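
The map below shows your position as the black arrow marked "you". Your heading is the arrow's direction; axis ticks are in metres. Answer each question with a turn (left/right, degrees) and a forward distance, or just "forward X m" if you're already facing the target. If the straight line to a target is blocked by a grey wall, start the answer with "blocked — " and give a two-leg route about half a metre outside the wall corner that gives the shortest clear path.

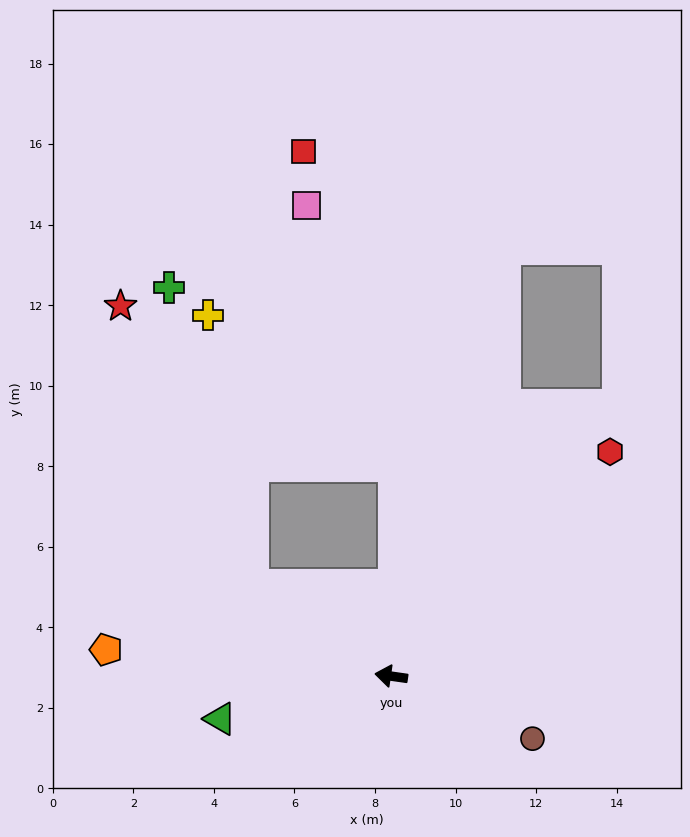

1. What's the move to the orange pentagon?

turn left 3°, forward 7.1 m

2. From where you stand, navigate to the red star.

blocked — turn right 25°, forward 4.1 m, then turn right 32°, forward 7.7 m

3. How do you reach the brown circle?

turn left 164°, forward 3.8 m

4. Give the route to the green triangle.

turn left 22°, forward 4.4 m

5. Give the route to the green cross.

blocked — turn right 25°, forward 4.1 m, then turn right 41°, forward 7.7 m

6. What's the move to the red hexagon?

turn right 126°, forward 7.8 m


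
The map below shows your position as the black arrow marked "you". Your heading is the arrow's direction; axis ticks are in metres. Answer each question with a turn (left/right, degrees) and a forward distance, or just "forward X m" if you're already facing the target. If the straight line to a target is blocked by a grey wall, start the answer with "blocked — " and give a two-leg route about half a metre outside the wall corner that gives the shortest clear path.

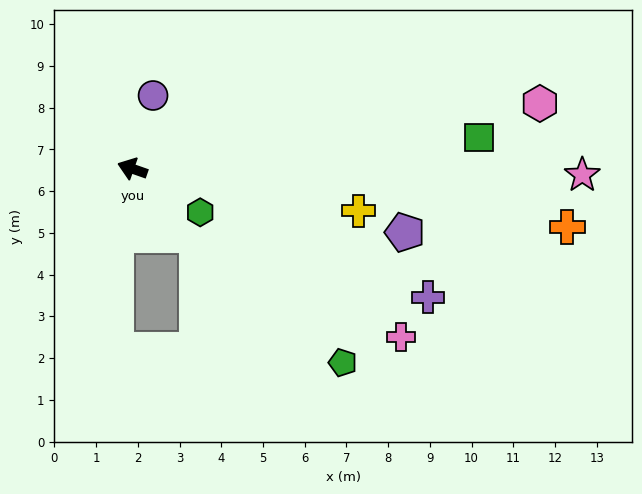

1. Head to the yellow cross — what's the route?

turn right 171°, forward 5.5 m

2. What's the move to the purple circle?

turn right 86°, forward 1.8 m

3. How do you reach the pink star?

turn right 161°, forward 10.8 m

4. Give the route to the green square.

turn right 156°, forward 8.3 m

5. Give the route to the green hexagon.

turn left 167°, forward 1.9 m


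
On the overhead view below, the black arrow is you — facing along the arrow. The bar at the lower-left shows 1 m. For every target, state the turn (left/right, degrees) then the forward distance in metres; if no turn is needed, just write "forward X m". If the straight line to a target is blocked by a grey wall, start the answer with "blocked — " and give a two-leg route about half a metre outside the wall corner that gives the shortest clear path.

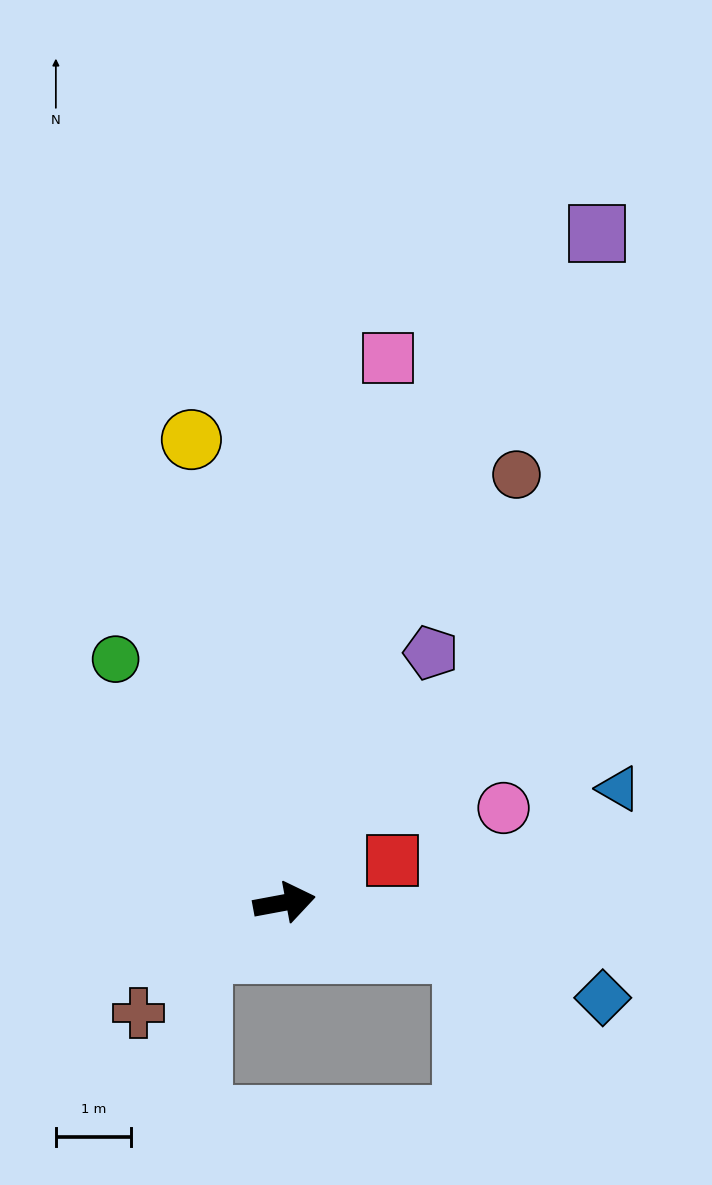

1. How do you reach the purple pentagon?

turn left 49°, forward 3.8 m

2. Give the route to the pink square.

turn left 69°, forward 7.3 m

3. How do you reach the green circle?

turn left 114°, forward 3.9 m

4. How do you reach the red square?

turn left 11°, forward 1.5 m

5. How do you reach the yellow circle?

turn left 91°, forward 6.2 m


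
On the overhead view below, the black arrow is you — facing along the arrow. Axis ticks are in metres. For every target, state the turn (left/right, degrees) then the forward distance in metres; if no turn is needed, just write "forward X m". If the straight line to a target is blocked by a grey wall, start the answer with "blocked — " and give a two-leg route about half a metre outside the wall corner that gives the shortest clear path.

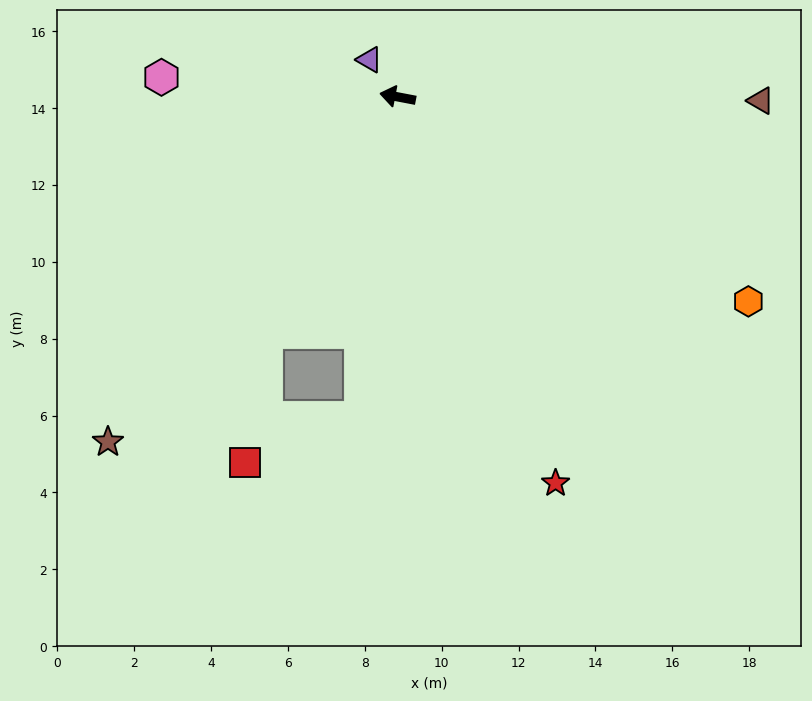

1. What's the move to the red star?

turn left 123°, forward 10.9 m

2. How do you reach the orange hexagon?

turn left 161°, forward 10.6 m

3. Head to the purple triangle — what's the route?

turn right 42°, forward 1.2 m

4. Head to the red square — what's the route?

blocked — turn left 72°, forward 7.0 m, then turn left 20°, forward 3.4 m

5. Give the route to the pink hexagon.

turn left 6°, forward 6.2 m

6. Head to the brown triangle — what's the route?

turn right 170°, forward 9.4 m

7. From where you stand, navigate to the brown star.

turn left 61°, forward 11.7 m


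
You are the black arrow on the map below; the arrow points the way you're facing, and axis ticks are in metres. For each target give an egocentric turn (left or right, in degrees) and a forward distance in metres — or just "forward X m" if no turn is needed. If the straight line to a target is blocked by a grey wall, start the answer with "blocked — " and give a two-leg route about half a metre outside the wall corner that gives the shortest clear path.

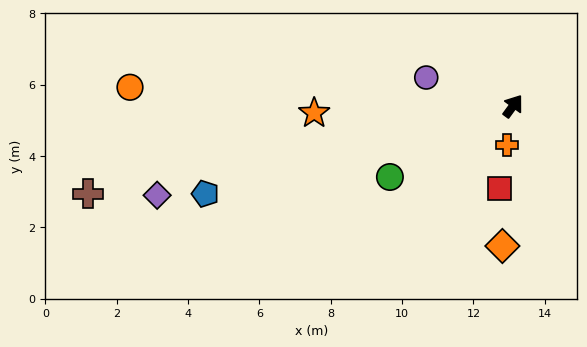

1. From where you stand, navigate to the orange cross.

turn right 153°, forward 1.1 m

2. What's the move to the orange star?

turn left 128°, forward 5.6 m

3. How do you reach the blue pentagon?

turn left 142°, forward 9.0 m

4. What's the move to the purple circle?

turn left 108°, forward 2.6 m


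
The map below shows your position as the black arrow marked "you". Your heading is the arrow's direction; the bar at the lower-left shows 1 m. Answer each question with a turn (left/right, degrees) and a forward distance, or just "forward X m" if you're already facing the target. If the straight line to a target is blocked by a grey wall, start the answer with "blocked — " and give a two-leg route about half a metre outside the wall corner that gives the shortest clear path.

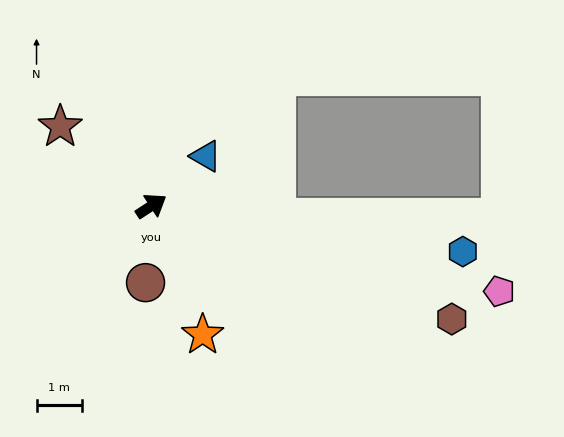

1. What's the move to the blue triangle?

turn left 9°, forward 1.6 m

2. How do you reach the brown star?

turn left 106°, forward 2.6 m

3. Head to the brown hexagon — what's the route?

turn right 54°, forward 7.0 m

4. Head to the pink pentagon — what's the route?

turn right 47°, forward 7.8 m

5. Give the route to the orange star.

turn right 101°, forward 3.0 m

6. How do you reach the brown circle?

turn right 127°, forward 1.7 m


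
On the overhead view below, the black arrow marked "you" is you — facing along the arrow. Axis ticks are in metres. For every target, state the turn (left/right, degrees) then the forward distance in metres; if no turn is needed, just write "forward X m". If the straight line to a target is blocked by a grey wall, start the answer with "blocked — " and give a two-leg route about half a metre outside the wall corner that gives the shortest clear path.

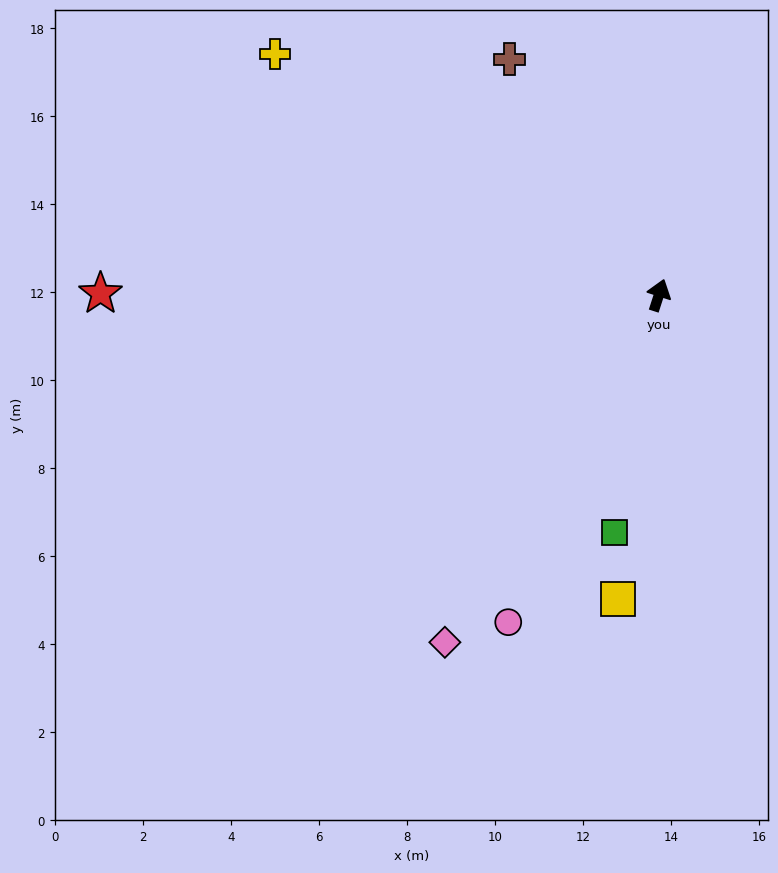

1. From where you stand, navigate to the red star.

turn left 108°, forward 12.7 m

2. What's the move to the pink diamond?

turn left 166°, forward 9.3 m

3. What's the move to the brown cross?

turn left 50°, forward 6.3 m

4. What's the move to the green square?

turn right 173°, forward 5.5 m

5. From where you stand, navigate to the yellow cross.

turn left 76°, forward 10.3 m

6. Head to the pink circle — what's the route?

turn left 173°, forward 8.2 m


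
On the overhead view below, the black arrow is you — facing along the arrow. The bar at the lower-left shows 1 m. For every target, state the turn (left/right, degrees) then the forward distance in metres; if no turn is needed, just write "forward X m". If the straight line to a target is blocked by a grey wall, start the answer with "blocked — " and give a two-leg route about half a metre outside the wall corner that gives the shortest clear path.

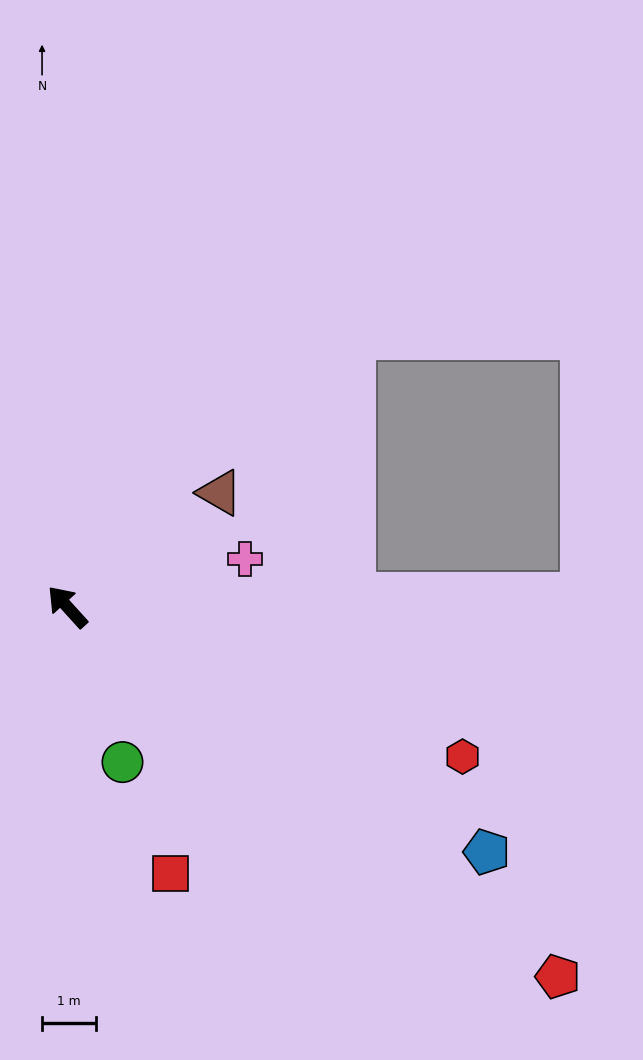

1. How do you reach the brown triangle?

turn right 95°, forward 3.5 m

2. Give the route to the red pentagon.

turn right 169°, forward 11.4 m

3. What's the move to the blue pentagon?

turn right 163°, forward 9.0 m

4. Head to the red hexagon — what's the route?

turn right 153°, forward 7.9 m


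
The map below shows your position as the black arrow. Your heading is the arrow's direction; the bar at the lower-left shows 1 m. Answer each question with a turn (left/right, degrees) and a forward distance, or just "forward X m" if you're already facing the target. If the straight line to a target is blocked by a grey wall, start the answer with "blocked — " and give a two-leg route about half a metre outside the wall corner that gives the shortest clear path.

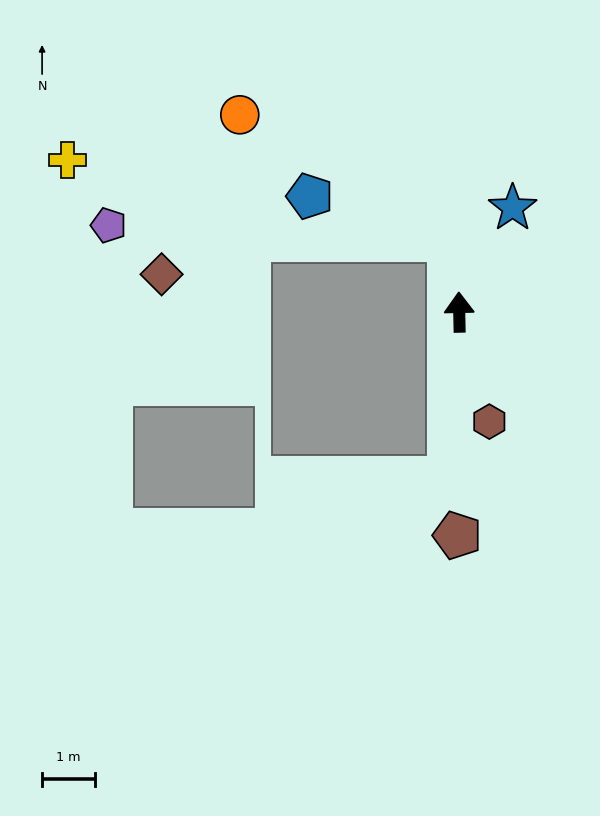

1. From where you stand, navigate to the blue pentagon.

blocked — turn left 6°, forward 1.4 m, then turn left 66°, forward 2.8 m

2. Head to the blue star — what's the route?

turn right 28°, forward 2.2 m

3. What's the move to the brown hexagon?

turn right 166°, forward 2.1 m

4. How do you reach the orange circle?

blocked — turn left 6°, forward 1.4 m, then turn left 52°, forward 4.6 m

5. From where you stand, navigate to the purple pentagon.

blocked — turn left 6°, forward 1.4 m, then turn left 81°, forward 6.4 m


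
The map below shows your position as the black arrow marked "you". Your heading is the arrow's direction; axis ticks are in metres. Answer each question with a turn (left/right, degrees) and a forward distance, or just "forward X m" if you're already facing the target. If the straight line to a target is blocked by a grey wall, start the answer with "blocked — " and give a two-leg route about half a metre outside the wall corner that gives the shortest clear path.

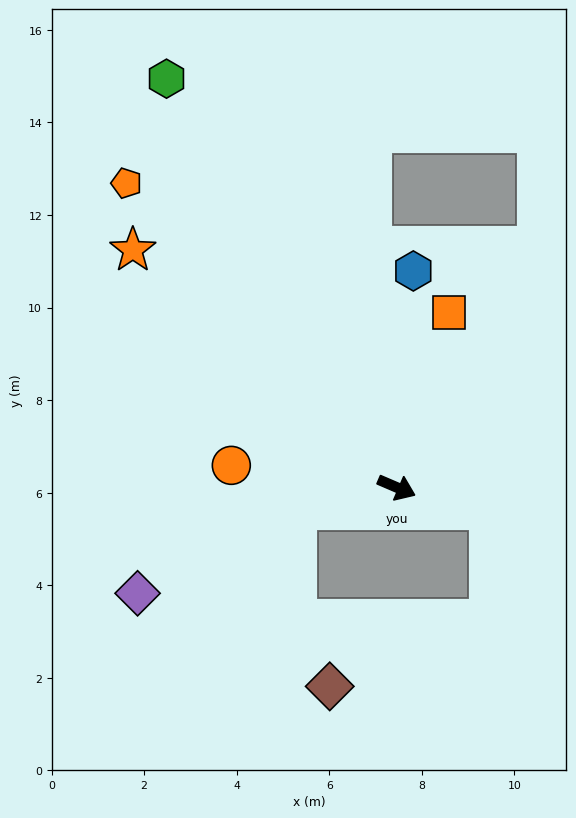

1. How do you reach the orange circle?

turn right 164°, forward 3.6 m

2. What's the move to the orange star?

turn left 161°, forward 7.7 m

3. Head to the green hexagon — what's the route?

turn left 143°, forward 10.1 m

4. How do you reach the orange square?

turn left 97°, forward 3.9 m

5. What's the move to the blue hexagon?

turn left 109°, forward 4.7 m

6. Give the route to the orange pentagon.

turn left 155°, forward 8.8 m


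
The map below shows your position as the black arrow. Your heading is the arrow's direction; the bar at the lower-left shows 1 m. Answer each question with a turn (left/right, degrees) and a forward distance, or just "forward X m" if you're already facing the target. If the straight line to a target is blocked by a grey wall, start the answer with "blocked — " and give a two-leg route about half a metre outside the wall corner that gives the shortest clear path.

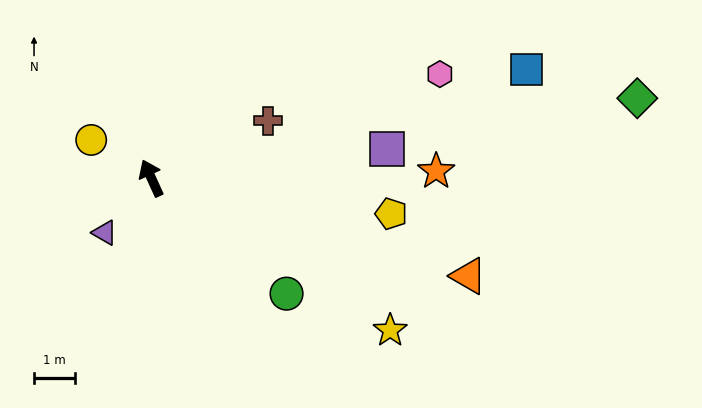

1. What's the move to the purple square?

turn right 108°, forward 5.8 m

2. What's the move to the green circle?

turn right 155°, forward 4.3 m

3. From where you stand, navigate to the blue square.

turn right 98°, forward 9.5 m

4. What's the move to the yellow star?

turn right 147°, forward 6.9 m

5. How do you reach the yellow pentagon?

turn right 123°, forward 5.9 m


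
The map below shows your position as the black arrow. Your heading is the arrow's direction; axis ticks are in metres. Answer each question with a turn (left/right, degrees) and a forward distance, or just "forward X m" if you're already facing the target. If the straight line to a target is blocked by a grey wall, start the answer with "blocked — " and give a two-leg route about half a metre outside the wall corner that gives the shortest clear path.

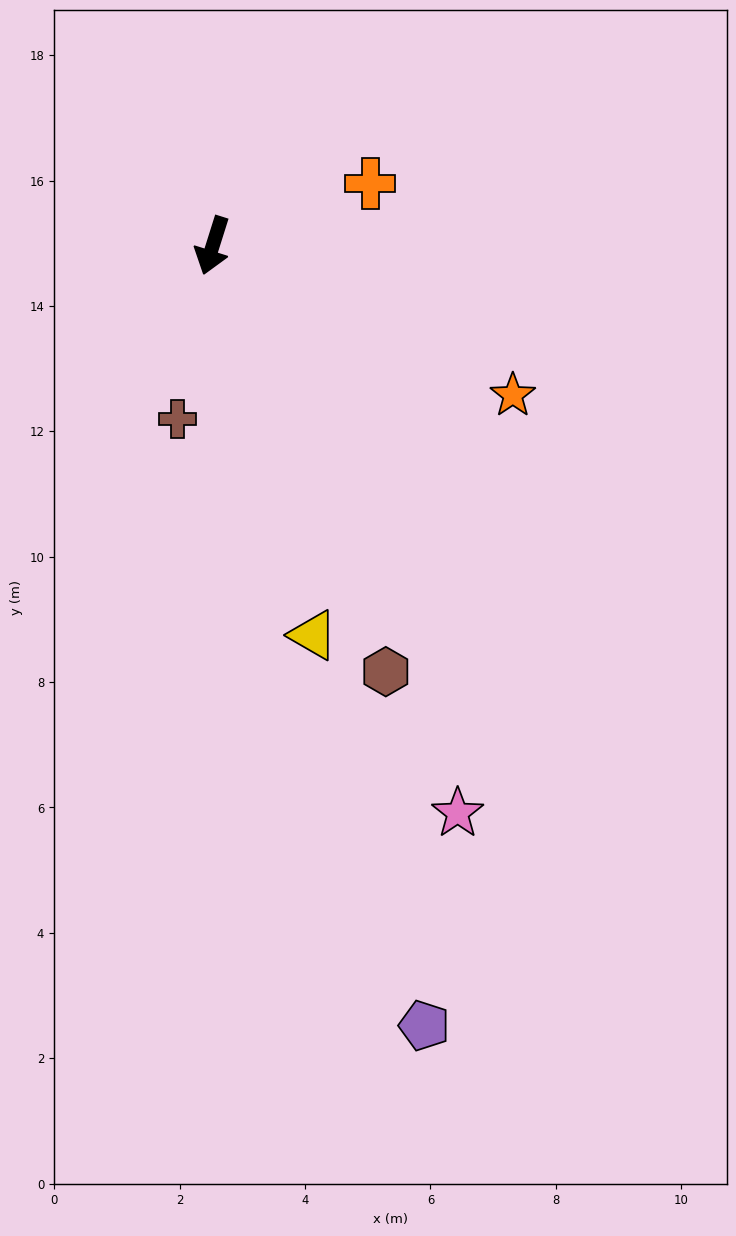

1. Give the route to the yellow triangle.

turn left 32°, forward 6.4 m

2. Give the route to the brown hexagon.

turn left 40°, forward 7.3 m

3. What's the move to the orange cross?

turn left 129°, forward 2.7 m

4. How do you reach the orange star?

turn left 81°, forward 5.3 m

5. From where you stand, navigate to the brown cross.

turn left 6°, forward 2.8 m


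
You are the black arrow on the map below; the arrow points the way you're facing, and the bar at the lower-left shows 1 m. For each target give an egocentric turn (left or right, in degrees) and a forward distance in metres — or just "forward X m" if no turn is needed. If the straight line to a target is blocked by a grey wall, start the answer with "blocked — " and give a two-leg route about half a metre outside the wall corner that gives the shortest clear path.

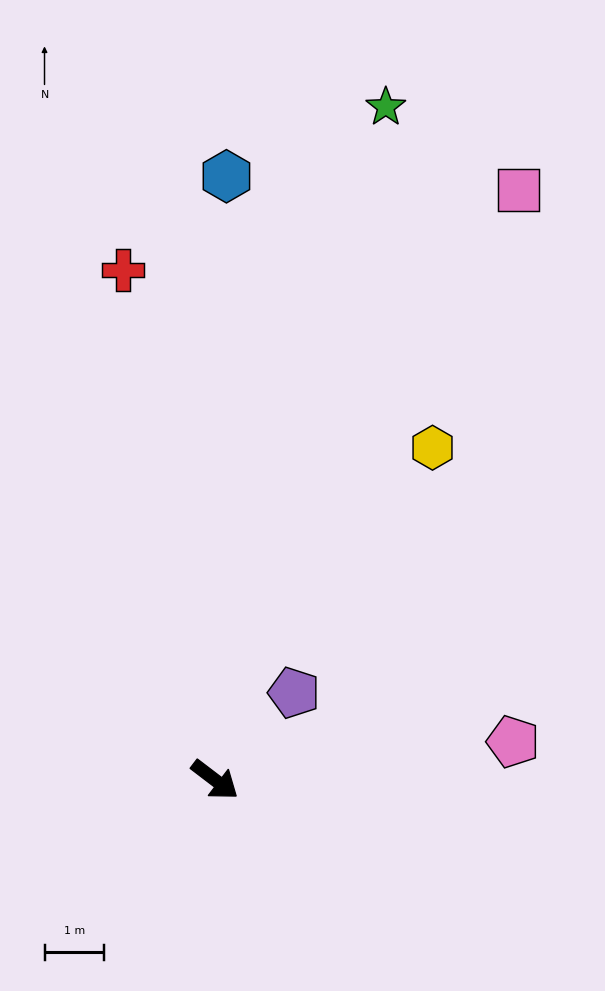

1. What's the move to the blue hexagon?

turn left 126°, forward 10.2 m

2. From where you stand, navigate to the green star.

turn left 113°, forward 11.7 m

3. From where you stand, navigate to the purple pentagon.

turn left 85°, forward 2.0 m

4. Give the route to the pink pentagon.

turn left 45°, forward 5.1 m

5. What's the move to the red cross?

turn left 138°, forward 8.7 m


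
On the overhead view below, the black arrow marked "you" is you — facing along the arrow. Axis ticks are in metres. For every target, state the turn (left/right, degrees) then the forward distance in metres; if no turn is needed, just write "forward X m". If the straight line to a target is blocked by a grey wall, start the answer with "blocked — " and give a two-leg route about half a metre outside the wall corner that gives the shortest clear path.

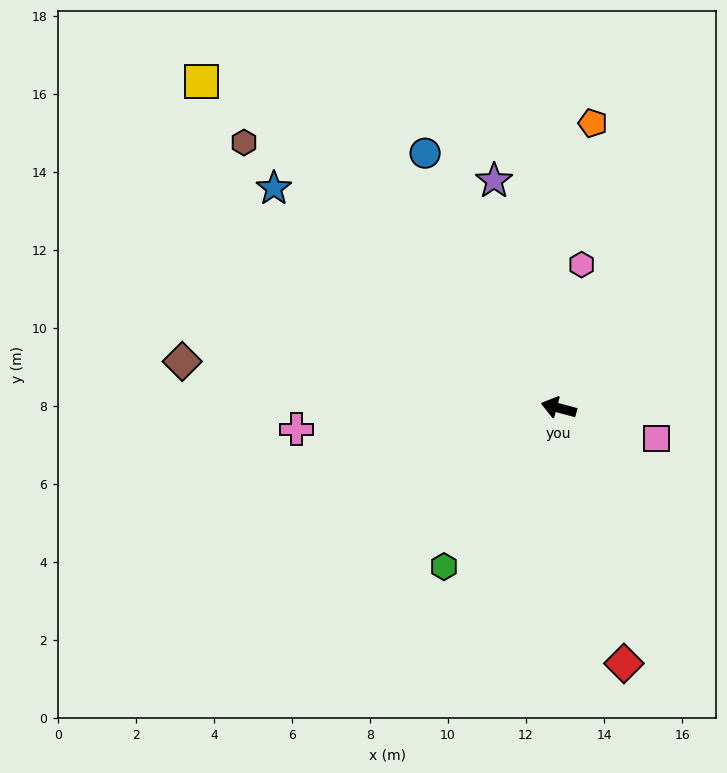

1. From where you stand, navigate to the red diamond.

turn left 119°, forward 6.8 m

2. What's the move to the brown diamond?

turn left 8°, forward 9.7 m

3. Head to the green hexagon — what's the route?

turn left 69°, forward 5.0 m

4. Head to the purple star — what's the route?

turn right 59°, forward 6.1 m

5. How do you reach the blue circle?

turn right 47°, forward 7.4 m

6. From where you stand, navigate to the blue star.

turn right 23°, forward 9.2 m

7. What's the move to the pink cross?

turn left 20°, forward 6.7 m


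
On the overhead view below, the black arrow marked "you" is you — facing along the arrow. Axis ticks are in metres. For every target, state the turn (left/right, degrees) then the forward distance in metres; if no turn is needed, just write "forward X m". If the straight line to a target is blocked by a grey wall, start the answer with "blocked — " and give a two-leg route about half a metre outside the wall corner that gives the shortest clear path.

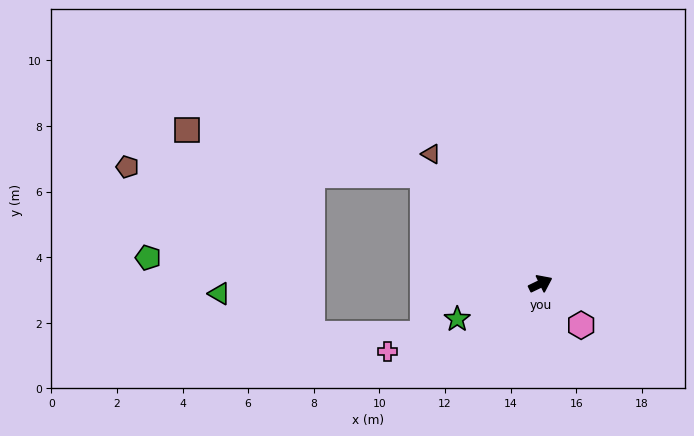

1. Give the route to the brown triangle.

turn left 104°, forward 5.2 m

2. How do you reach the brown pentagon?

blocked — turn left 111°, forward 4.9 m, then turn left 42°, forward 9.0 m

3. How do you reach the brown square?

blocked — turn left 111°, forward 4.9 m, then turn left 33°, forward 7.4 m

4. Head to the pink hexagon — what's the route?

turn right 71°, forward 1.8 m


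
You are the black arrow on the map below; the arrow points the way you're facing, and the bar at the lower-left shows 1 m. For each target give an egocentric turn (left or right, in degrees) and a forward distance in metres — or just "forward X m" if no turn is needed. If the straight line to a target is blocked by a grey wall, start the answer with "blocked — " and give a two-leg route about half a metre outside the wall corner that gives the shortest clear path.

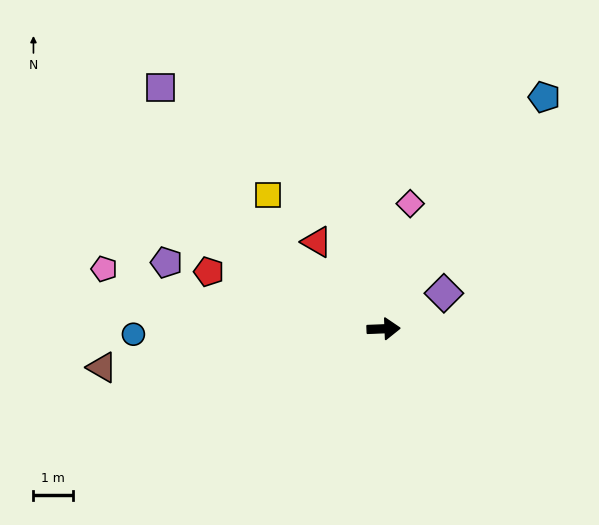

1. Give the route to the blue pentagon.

turn left 53°, forward 7.2 m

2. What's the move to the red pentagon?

turn left 160°, forward 4.7 m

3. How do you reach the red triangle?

turn left 125°, forward 2.8 m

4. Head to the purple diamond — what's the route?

turn left 28°, forward 1.8 m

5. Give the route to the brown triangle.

turn right 174°, forward 7.2 m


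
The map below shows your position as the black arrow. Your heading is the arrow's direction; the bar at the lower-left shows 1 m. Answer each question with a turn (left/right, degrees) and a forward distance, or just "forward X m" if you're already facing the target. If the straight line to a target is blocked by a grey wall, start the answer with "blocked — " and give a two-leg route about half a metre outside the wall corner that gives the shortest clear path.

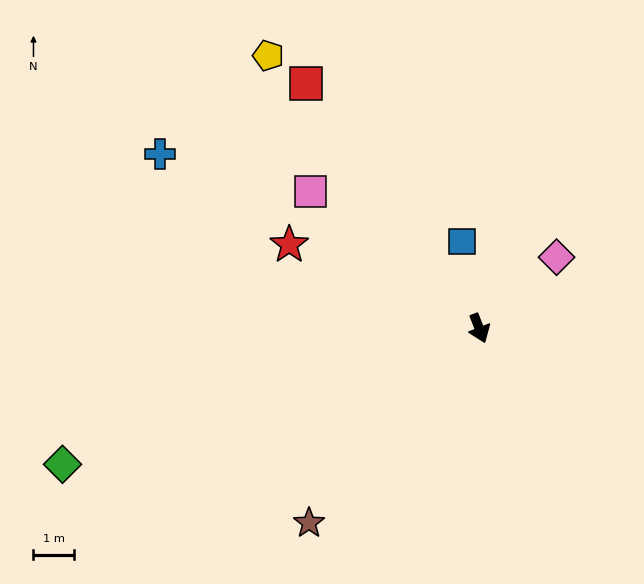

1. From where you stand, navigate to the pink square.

turn right 150°, forward 5.4 m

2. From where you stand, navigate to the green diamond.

turn right 93°, forward 10.8 m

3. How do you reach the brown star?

turn right 62°, forward 6.4 m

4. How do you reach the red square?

turn right 166°, forward 7.4 m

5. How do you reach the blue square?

turn left 170°, forward 2.2 m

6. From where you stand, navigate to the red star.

turn right 135°, forward 5.1 m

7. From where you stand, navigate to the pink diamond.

turn left 111°, forward 2.6 m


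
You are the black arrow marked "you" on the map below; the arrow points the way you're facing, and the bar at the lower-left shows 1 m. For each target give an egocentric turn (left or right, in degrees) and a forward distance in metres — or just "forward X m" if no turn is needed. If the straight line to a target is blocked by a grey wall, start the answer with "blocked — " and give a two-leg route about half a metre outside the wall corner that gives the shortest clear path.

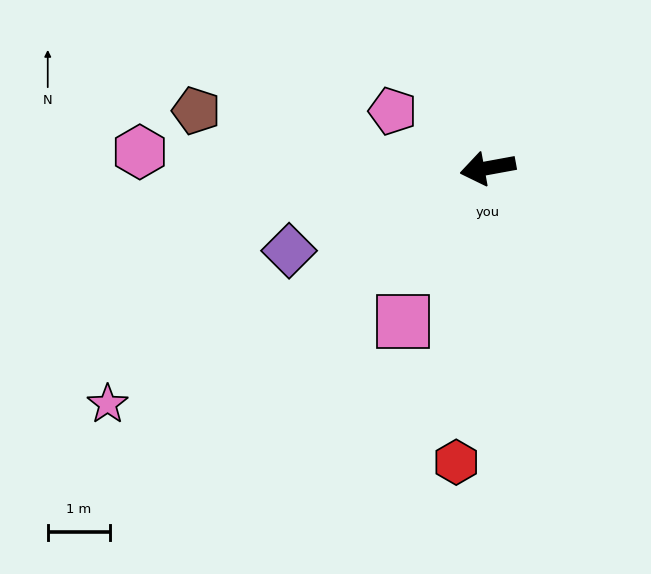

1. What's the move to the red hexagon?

turn left 73°, forward 4.8 m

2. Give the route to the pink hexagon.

turn right 13°, forward 5.6 m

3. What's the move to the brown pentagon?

turn right 21°, forward 4.8 m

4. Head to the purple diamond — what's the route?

turn left 12°, forward 3.5 m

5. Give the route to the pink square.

turn left 51°, forward 2.8 m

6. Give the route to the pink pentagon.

turn right 41°, forward 1.8 m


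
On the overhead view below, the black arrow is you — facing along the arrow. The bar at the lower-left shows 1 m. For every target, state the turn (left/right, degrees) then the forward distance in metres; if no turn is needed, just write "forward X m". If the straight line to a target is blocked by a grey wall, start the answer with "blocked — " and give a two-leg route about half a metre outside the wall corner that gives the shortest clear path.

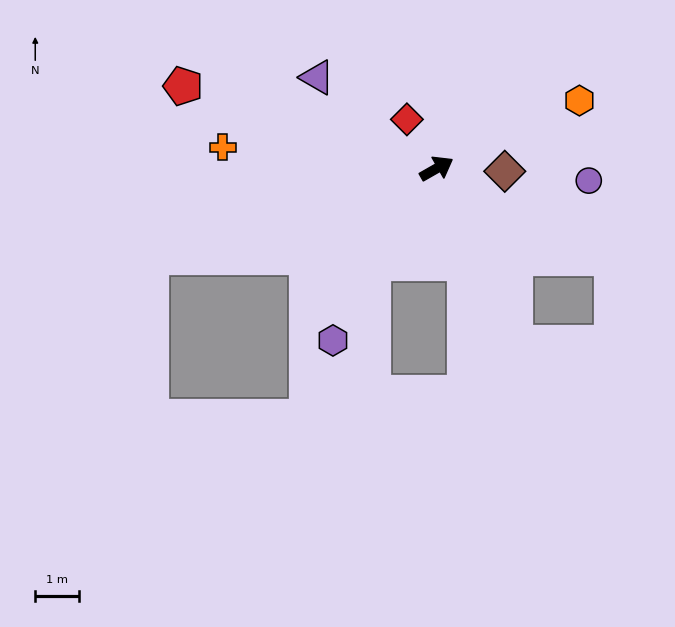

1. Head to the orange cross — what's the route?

turn left 145°, forward 4.9 m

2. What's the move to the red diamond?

turn left 92°, forward 1.3 m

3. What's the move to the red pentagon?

turn left 132°, forward 6.1 m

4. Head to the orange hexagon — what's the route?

turn right 4°, forward 3.6 m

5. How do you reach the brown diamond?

turn right 32°, forward 1.6 m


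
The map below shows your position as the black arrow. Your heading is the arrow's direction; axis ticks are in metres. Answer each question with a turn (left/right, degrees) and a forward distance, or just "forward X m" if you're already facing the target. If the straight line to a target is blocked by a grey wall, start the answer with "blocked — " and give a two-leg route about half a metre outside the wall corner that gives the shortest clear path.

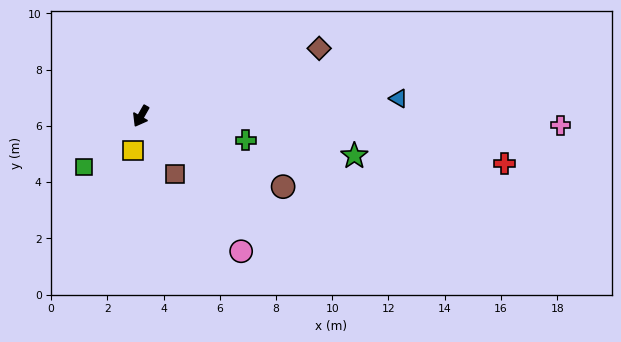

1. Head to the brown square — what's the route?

turn left 60°, forward 2.4 m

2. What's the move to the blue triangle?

turn left 124°, forward 9.2 m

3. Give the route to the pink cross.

turn left 118°, forward 14.9 m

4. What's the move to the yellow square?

turn left 17°, forward 1.2 m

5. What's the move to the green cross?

turn left 107°, forward 3.8 m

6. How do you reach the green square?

turn right 18°, forward 2.7 m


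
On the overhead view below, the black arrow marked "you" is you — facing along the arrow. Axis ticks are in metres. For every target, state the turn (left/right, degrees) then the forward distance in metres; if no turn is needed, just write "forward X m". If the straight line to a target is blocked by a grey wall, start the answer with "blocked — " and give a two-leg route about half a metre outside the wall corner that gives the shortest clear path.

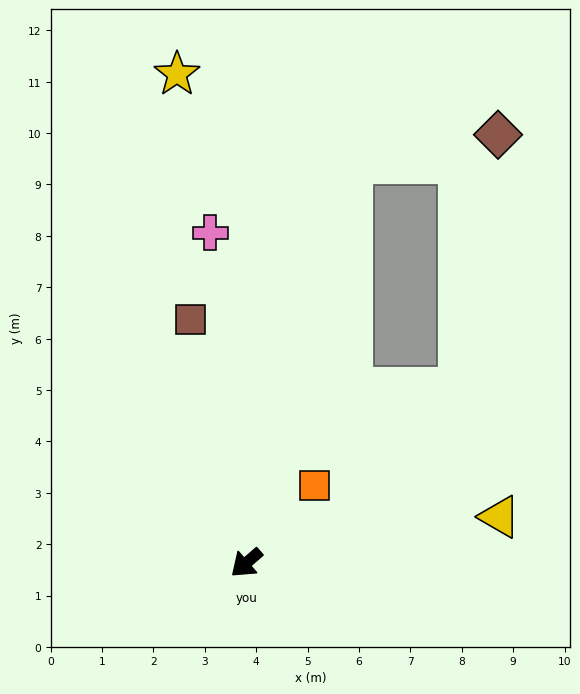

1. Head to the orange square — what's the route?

turn right 172°, forward 2.0 m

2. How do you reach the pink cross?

turn right 125°, forward 6.5 m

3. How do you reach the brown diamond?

blocked — turn right 146°, forward 8.1 m, then turn right 65°, forward 2.9 m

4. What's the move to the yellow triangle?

turn left 149°, forward 5.0 m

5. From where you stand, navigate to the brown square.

turn right 118°, forward 4.9 m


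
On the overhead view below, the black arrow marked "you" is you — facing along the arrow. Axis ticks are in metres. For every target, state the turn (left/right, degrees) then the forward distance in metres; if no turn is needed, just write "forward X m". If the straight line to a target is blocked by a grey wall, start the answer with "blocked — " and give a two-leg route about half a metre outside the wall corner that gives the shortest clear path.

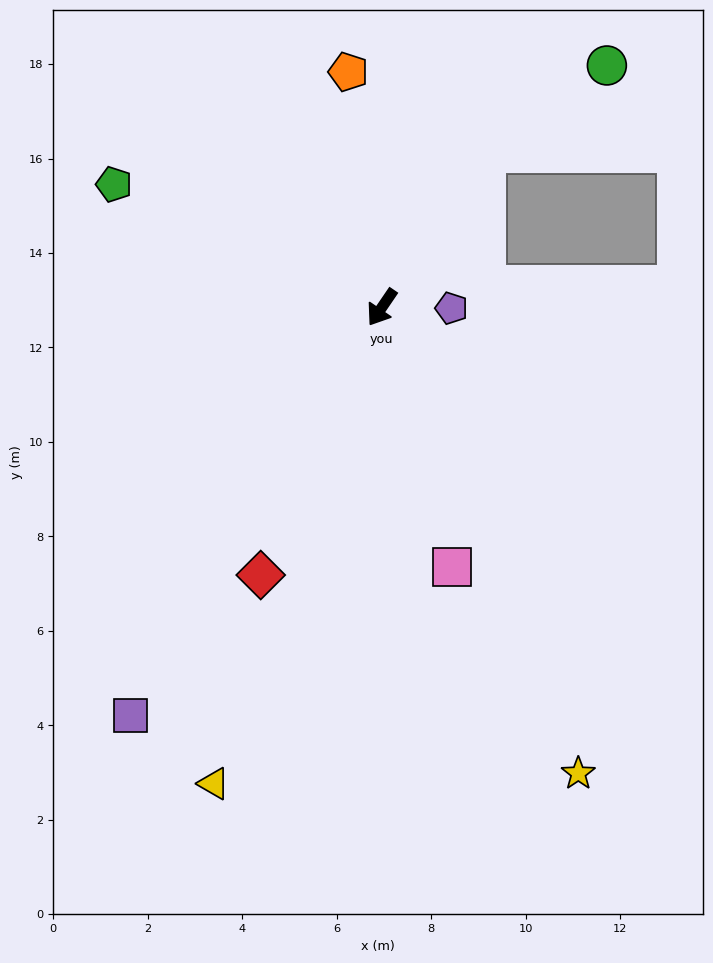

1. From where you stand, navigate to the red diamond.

turn left 10°, forward 6.2 m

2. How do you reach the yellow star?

turn left 57°, forward 10.7 m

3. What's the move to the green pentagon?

turn right 80°, forward 6.2 m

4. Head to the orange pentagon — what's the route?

turn right 138°, forward 5.0 m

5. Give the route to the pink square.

turn left 49°, forward 5.7 m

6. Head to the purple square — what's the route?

turn left 3°, forward 10.2 m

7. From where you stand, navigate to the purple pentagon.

turn left 124°, forward 1.5 m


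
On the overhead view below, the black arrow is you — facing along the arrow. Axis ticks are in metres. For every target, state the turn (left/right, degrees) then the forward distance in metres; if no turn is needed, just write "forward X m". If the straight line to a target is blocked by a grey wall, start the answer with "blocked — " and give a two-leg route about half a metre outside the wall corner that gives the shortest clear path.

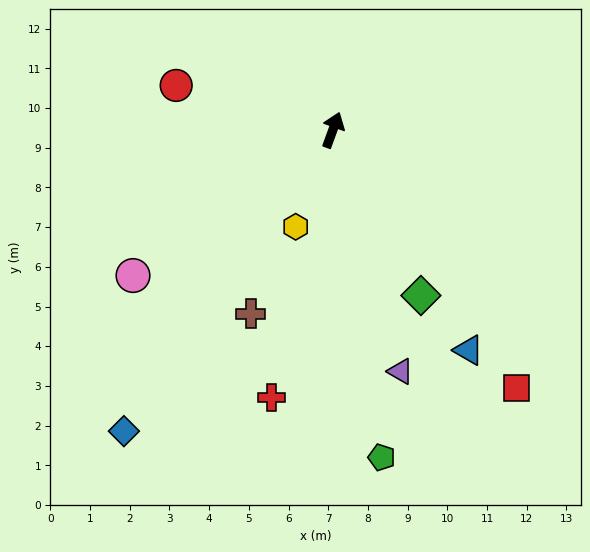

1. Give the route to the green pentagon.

turn right 151°, forward 8.3 m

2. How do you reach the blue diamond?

turn left 165°, forward 9.2 m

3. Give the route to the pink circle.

turn left 146°, forward 6.2 m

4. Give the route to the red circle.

turn left 94°, forward 4.1 m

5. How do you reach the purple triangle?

turn right 144°, forward 6.3 m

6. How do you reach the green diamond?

turn right 132°, forward 4.7 m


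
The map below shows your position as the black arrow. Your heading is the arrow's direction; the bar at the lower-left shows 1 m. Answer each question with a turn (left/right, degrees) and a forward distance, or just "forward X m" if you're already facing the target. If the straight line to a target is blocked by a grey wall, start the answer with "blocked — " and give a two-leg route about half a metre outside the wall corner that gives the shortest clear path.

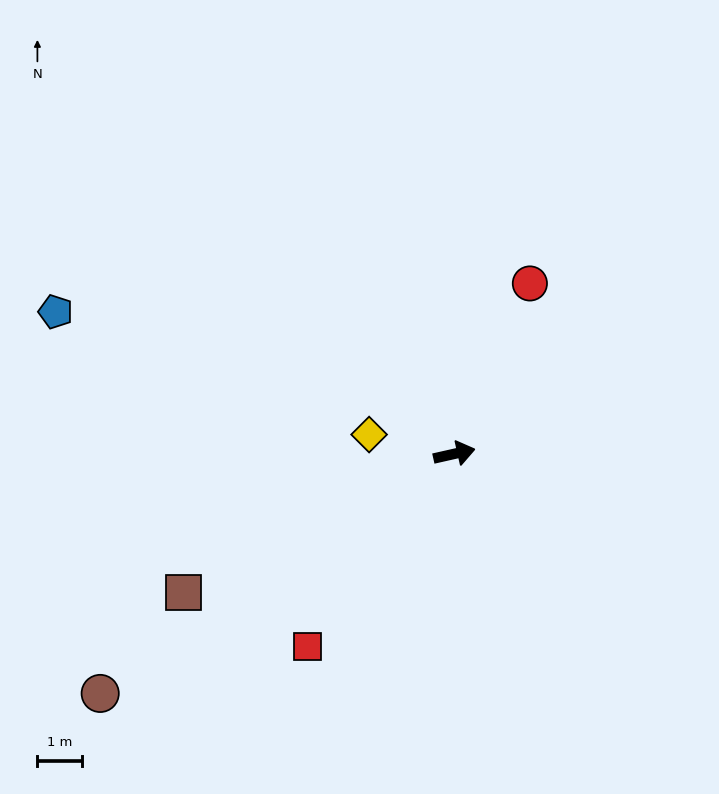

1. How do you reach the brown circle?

turn right 159°, forward 9.5 m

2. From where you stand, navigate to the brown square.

turn right 166°, forward 6.8 m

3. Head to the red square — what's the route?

turn right 140°, forward 5.4 m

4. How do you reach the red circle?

turn left 53°, forward 4.2 m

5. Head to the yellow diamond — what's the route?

turn left 155°, forward 1.9 m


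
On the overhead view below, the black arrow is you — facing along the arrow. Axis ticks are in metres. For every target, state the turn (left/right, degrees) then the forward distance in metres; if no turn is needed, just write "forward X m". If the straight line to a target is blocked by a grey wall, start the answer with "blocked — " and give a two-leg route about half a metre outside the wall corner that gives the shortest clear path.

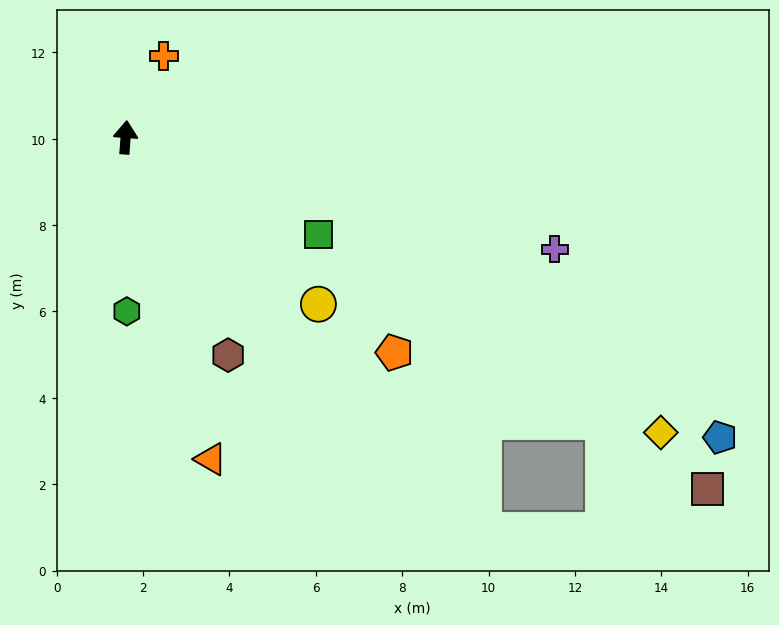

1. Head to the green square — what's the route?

turn right 113°, forward 5.0 m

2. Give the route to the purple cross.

turn right 100°, forward 10.3 m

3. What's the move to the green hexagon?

turn right 175°, forward 4.0 m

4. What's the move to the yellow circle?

turn right 127°, forward 5.9 m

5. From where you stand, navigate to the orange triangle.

turn right 161°, forward 7.7 m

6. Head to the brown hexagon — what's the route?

turn right 151°, forward 5.6 m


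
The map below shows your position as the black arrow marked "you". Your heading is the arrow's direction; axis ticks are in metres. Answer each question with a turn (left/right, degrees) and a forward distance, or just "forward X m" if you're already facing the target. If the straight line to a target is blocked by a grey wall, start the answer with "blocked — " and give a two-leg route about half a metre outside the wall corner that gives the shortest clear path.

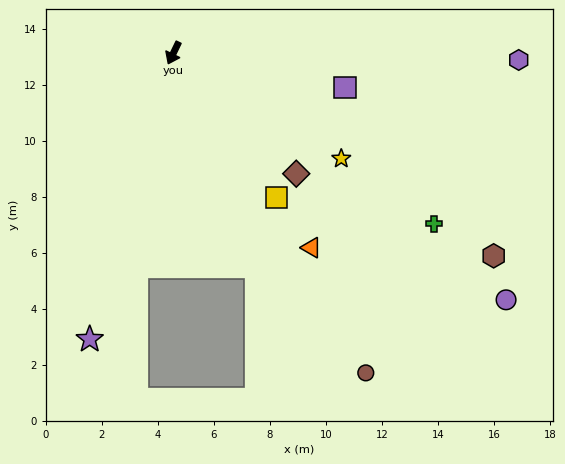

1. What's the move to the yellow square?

turn left 61°, forward 6.3 m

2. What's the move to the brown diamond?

turn left 71°, forward 6.1 m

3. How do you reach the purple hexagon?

turn left 115°, forward 12.3 m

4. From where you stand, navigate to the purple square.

turn left 104°, forward 6.2 m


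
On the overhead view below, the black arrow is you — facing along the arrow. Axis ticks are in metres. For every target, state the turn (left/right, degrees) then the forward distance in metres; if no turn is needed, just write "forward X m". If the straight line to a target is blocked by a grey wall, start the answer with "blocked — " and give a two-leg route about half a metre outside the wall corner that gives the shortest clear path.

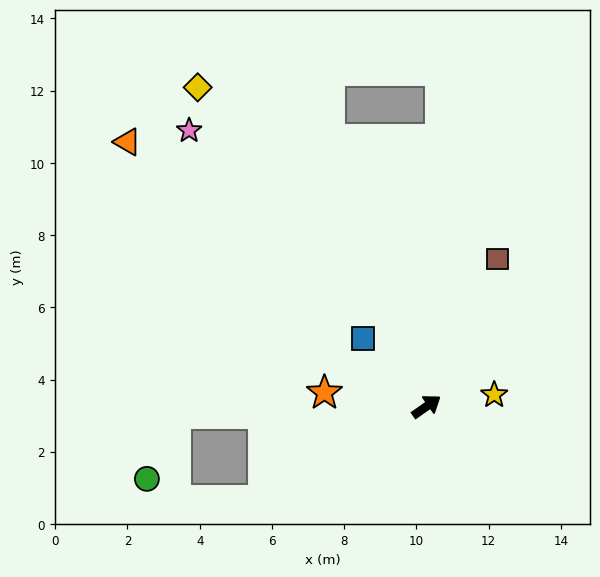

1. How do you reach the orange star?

turn left 137°, forward 2.9 m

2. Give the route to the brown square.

turn left 29°, forward 4.5 m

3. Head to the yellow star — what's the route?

turn right 25°, forward 1.9 m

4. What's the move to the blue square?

turn left 98°, forward 2.6 m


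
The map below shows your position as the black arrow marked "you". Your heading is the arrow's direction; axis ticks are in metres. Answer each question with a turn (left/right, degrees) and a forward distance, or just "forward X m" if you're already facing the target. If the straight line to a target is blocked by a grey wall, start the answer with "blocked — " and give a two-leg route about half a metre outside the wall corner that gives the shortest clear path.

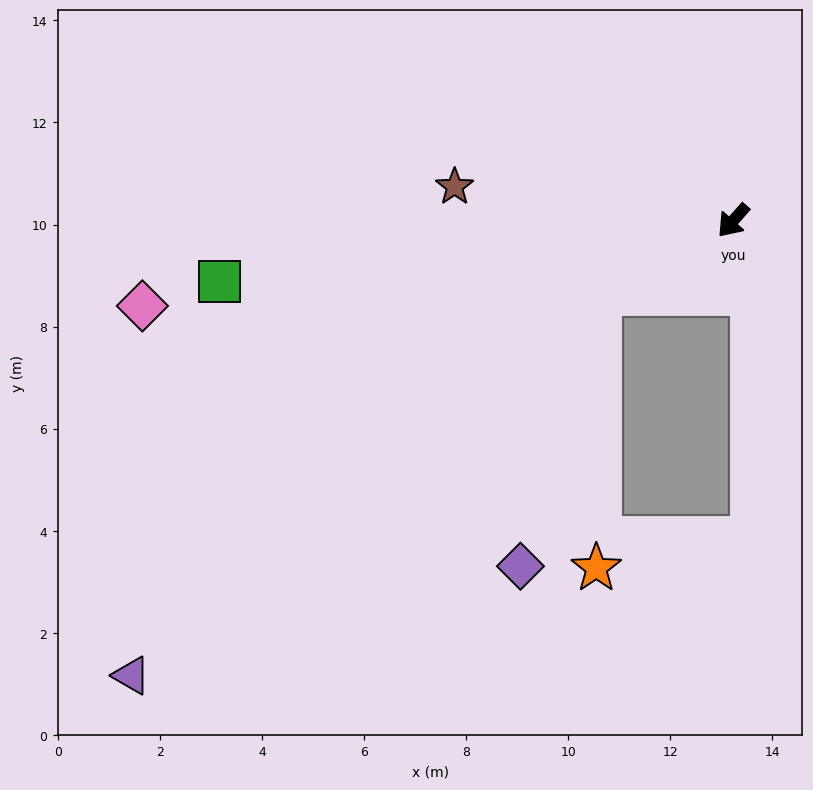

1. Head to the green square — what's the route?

turn right 42°, forward 10.1 m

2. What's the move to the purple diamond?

blocked — turn right 20°, forward 3.0 m, then turn left 45°, forward 5.6 m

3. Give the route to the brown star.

turn right 56°, forward 5.5 m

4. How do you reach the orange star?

blocked — turn right 20°, forward 3.0 m, then turn left 61°, forward 5.4 m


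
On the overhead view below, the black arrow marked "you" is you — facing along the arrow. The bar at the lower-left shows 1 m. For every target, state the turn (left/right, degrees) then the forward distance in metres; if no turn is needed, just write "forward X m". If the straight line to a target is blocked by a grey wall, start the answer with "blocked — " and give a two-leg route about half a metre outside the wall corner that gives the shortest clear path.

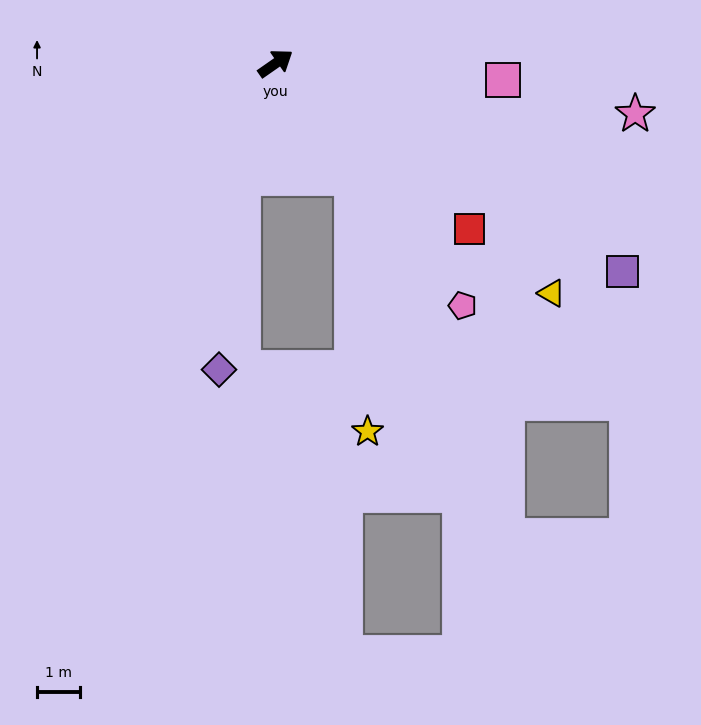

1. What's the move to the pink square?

turn right 39°, forward 5.3 m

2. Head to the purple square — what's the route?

turn right 66°, forward 9.4 m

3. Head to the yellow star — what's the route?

blocked — turn right 91°, forward 3.2 m, then turn right 31°, forward 5.9 m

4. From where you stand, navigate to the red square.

turn right 75°, forward 5.9 m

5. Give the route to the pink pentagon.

turn right 87°, forward 7.1 m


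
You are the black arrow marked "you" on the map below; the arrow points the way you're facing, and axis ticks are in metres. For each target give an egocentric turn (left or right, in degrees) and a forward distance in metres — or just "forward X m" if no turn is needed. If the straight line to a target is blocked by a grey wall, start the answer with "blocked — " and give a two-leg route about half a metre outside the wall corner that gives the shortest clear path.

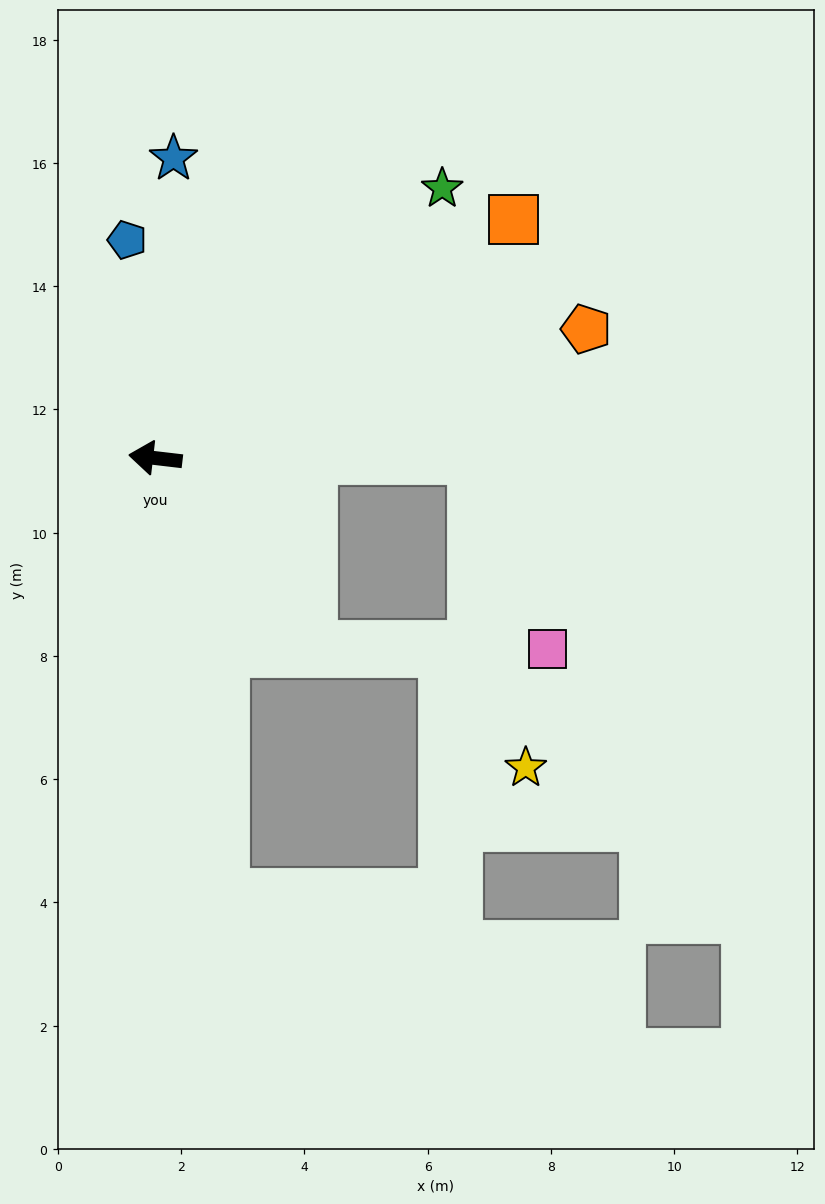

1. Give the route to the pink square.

blocked — turn left 136°, forward 4.0 m, then turn left 50°, forward 3.8 m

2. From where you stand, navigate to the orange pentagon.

turn right 157°, forward 7.3 m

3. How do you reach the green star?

turn right 130°, forward 6.4 m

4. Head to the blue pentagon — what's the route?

turn right 76°, forward 3.6 m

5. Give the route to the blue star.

turn right 87°, forward 4.9 m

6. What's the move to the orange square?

turn right 140°, forward 7.0 m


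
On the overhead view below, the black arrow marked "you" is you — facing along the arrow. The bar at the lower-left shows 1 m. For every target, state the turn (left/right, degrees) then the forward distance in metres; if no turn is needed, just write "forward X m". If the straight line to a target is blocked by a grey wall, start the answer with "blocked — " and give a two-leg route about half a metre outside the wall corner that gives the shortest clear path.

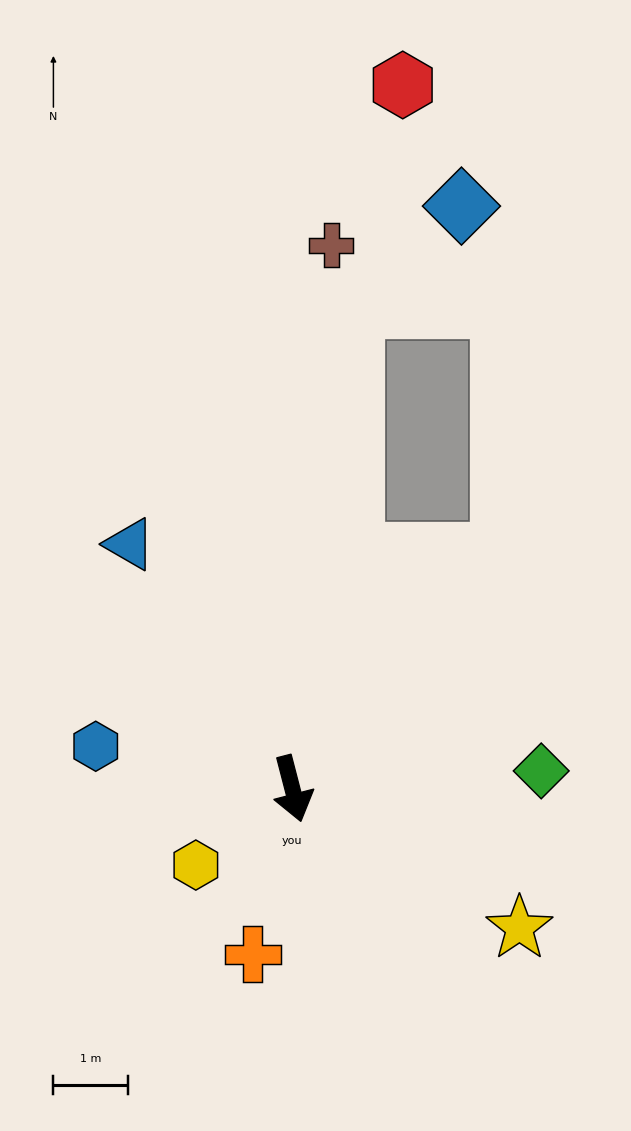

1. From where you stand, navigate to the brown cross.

turn left 161°, forward 7.4 m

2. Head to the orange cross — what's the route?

turn right 28°, forward 2.3 m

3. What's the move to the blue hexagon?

turn right 117°, forward 2.7 m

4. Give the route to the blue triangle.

turn right 161°, forward 4.0 m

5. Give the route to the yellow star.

turn left 44°, forward 3.6 m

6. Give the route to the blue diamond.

blocked — turn left 158°, forward 6.5 m, then turn right 40°, forward 2.0 m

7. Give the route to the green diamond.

turn left 80°, forward 3.4 m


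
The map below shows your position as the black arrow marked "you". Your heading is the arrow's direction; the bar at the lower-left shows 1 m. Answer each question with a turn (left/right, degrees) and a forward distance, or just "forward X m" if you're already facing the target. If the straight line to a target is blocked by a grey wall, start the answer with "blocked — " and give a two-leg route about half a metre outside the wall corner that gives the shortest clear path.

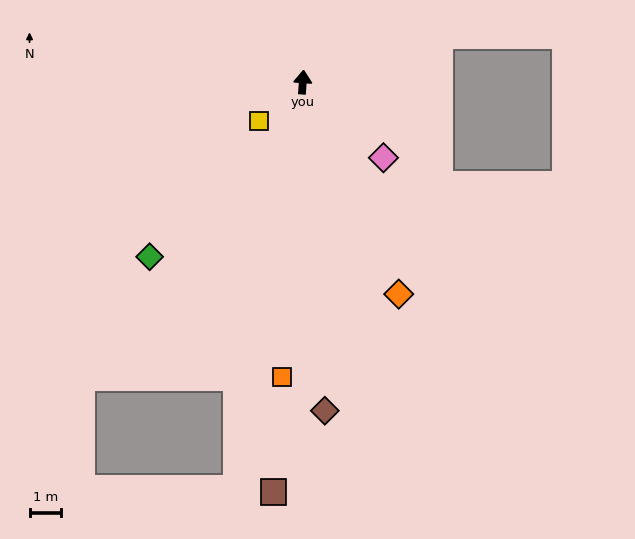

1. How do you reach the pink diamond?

turn right 129°, forward 3.5 m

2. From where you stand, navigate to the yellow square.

turn left 136°, forward 1.8 m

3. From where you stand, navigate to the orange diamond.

turn right 152°, forward 7.3 m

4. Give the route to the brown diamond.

turn right 172°, forward 10.3 m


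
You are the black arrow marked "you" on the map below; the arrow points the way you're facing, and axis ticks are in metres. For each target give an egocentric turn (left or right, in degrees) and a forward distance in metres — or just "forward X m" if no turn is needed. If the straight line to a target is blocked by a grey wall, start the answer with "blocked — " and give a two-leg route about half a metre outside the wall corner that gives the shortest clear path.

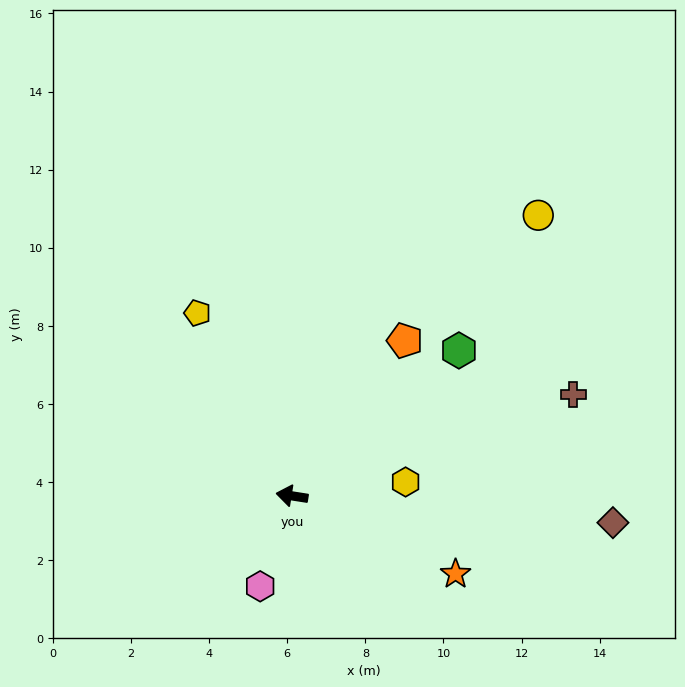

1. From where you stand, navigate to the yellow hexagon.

turn right 164°, forward 2.9 m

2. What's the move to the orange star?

turn left 163°, forward 4.6 m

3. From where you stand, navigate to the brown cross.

turn right 151°, forward 7.7 m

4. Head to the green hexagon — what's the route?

turn right 130°, forward 5.7 m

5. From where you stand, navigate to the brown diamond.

turn right 176°, forward 8.2 m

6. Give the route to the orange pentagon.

turn right 117°, forward 4.9 m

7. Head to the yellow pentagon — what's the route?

turn right 54°, forward 5.3 m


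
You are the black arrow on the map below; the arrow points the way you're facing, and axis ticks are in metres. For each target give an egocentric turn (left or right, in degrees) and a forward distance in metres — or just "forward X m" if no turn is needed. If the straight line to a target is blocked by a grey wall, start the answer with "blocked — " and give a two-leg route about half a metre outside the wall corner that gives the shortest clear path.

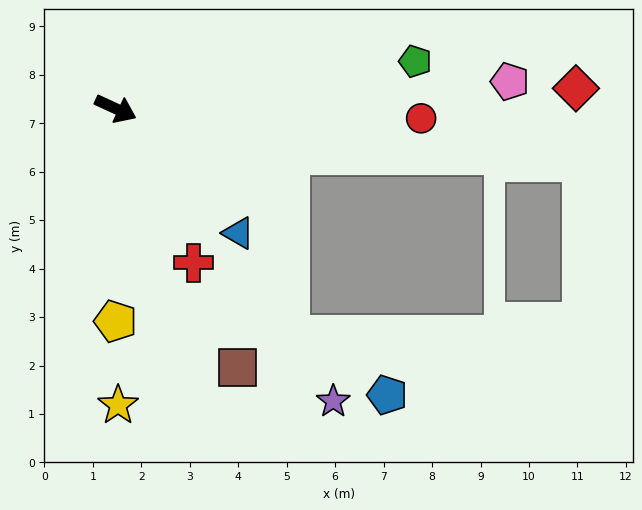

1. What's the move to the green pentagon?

turn left 34°, forward 6.3 m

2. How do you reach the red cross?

turn right 39°, forward 3.6 m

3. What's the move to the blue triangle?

turn right 21°, forward 3.6 m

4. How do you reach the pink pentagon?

turn left 29°, forward 8.2 m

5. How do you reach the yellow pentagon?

turn right 65°, forward 4.4 m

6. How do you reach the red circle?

turn left 23°, forward 6.3 m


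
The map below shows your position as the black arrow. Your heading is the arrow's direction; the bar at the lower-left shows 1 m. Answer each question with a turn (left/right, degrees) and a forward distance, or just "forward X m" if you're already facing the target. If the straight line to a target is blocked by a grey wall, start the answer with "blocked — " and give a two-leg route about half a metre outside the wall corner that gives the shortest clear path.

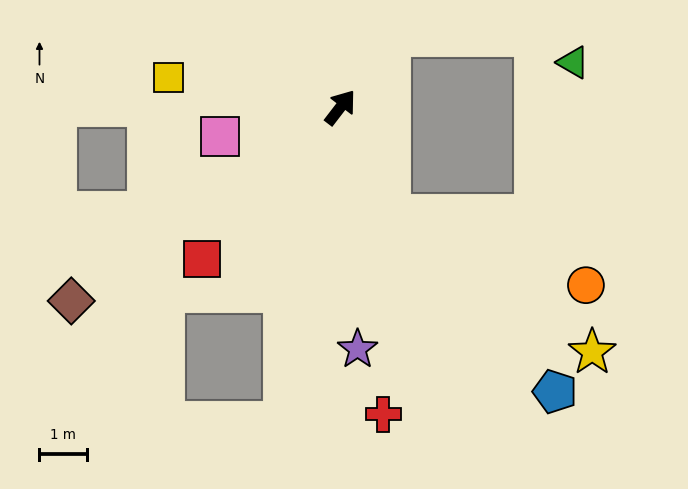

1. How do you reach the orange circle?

blocked — turn right 118°, forward 2.5 m, then turn left 46°, forward 4.4 m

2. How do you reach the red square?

turn left 175°, forward 4.3 m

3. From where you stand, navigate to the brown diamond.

turn left 163°, forward 6.9 m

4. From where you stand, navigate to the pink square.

turn left 141°, forward 2.6 m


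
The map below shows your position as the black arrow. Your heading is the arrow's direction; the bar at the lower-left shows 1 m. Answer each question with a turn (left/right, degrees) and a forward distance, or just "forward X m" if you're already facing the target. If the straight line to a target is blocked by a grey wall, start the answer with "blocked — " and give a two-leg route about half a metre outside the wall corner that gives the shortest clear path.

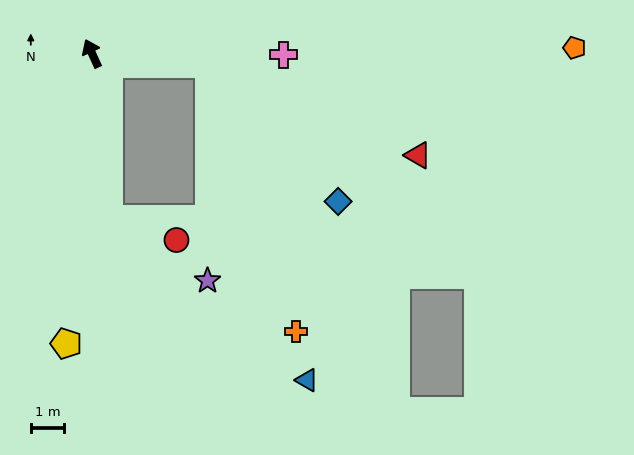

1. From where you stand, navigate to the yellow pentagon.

turn left 150°, forward 8.6 m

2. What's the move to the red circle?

blocked — turn left 161°, forward 4.9 m, then turn left 67°, forward 2.1 m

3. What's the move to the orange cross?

blocked — turn right 119°, forward 3.5 m, then turn right 68°, forward 8.4 m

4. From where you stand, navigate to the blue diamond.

blocked — turn right 119°, forward 3.5 m, then turn right 43°, forward 5.6 m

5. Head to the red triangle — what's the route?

blocked — turn right 119°, forward 3.5 m, then turn right 19°, forward 6.8 m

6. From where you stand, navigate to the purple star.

blocked — turn left 161°, forward 4.9 m, then turn left 52°, forward 3.4 m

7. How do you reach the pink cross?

turn right 115°, forward 5.7 m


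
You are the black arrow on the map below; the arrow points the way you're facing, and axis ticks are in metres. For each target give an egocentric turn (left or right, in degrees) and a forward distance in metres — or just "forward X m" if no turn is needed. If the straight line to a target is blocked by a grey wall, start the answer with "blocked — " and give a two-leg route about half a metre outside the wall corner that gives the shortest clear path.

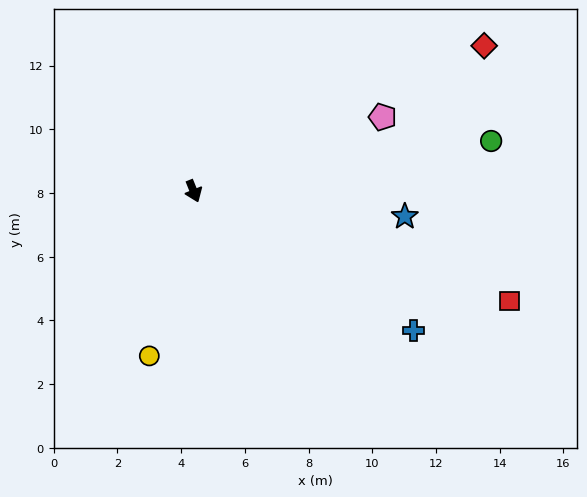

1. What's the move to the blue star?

turn left 61°, forward 6.7 m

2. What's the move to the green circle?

turn left 78°, forward 9.5 m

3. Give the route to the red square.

turn left 49°, forward 10.5 m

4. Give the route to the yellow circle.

turn right 37°, forward 5.4 m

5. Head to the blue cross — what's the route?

turn left 36°, forward 8.2 m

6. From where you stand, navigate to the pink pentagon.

turn left 89°, forward 6.4 m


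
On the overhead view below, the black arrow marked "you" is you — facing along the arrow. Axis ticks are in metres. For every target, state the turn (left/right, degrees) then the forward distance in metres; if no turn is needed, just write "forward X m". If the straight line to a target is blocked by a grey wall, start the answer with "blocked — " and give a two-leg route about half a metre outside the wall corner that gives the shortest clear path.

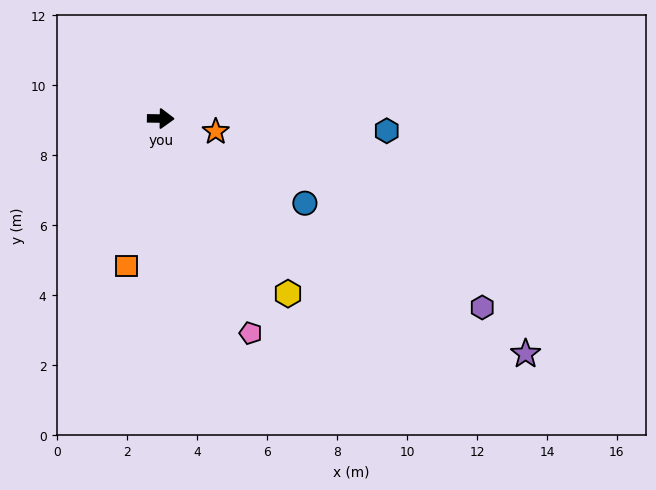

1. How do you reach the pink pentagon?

turn right 66°, forward 6.7 m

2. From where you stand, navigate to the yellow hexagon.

turn right 53°, forward 6.2 m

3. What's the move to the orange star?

turn right 12°, forward 1.6 m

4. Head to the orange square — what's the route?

turn right 102°, forward 4.3 m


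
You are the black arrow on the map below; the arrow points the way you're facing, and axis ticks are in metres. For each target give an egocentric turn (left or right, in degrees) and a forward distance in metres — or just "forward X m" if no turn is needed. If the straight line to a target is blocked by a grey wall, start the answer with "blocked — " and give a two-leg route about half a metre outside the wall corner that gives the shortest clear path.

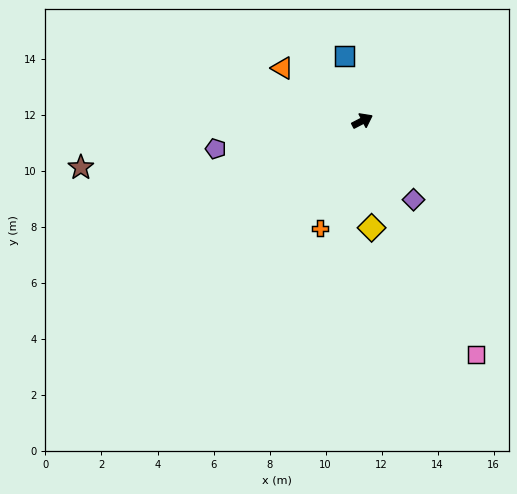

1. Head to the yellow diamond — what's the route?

turn right 112°, forward 3.8 m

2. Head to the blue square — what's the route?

turn left 78°, forward 2.4 m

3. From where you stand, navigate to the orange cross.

turn right 139°, forward 4.1 m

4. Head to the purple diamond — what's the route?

turn right 84°, forward 3.4 m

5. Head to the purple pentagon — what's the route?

turn left 163°, forward 5.3 m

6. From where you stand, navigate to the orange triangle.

turn left 119°, forward 3.4 m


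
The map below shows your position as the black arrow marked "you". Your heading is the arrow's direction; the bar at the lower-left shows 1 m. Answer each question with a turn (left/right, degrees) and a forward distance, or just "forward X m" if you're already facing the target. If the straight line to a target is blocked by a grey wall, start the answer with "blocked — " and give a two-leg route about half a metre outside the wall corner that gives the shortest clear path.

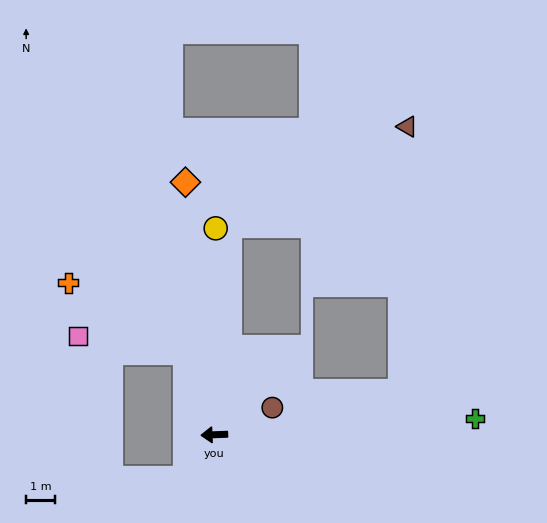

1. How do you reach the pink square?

blocked — turn right 72°, forward 3.0 m, then turn left 61°, forward 3.8 m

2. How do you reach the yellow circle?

turn right 93°, forward 7.2 m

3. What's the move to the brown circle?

turn right 157°, forward 2.2 m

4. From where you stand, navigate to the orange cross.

blocked — turn right 72°, forward 3.0 m, then turn left 39°, forward 4.7 m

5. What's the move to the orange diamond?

turn right 86°, forward 8.9 m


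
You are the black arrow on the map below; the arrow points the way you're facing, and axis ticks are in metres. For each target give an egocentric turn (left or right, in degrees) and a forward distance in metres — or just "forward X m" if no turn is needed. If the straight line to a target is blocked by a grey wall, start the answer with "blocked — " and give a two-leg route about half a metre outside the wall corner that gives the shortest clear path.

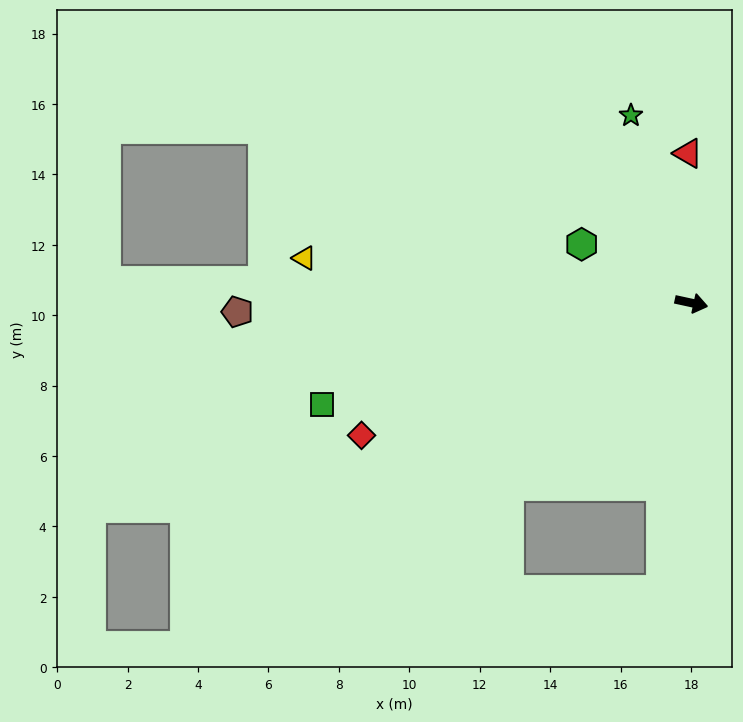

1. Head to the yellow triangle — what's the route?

turn right 174°, forward 11.1 m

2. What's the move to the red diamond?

turn right 146°, forward 10.1 m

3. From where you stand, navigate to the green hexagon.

turn left 164°, forward 3.5 m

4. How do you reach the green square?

turn right 152°, forward 10.9 m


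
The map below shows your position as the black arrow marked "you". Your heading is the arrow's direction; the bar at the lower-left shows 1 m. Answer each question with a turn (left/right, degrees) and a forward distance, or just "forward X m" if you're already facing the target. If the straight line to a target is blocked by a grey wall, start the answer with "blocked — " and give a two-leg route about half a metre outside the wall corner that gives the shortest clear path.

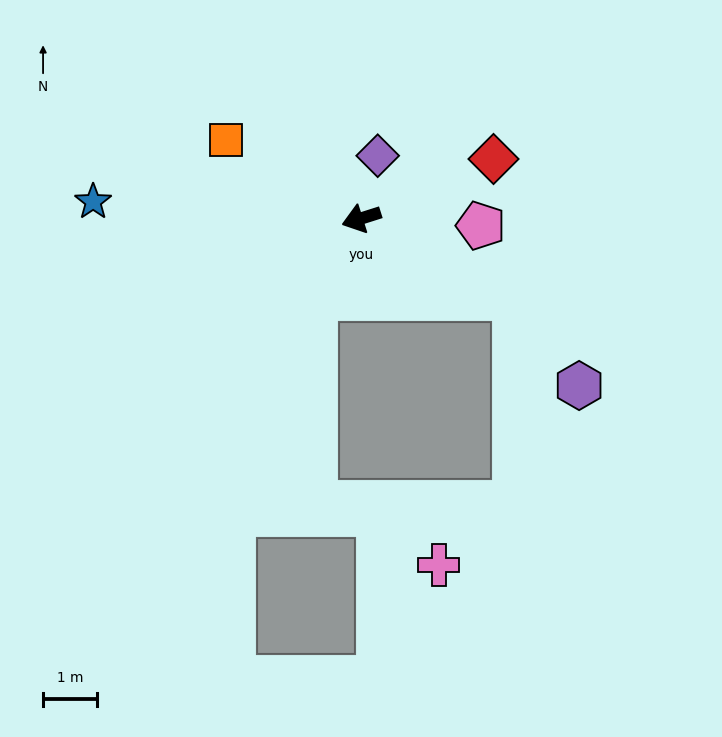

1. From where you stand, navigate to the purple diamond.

turn right 122°, forward 1.2 m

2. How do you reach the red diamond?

turn right 173°, forward 2.7 m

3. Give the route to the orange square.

turn right 48°, forward 2.9 m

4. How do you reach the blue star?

turn right 21°, forward 5.0 m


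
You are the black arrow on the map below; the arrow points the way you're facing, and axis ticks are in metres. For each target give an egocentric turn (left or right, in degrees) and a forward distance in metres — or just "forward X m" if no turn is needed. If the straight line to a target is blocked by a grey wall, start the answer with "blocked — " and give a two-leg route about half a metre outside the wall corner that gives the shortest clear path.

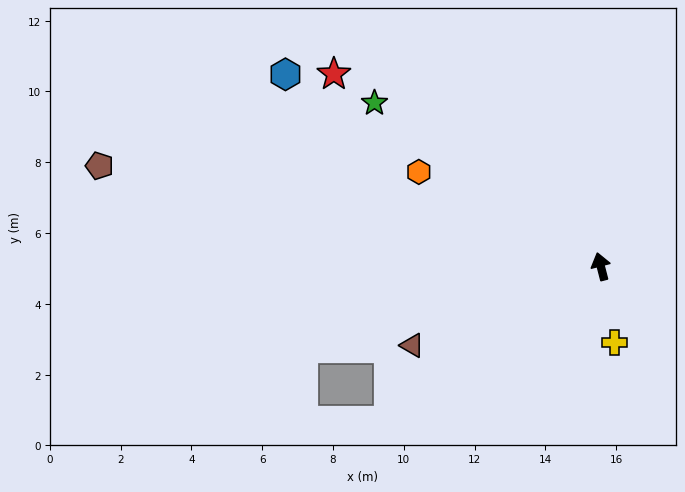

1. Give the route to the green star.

turn left 40°, forward 7.9 m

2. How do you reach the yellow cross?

turn left 176°, forward 2.2 m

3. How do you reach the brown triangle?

turn left 98°, forward 5.8 m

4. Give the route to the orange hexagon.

turn left 48°, forward 5.8 m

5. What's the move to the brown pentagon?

turn left 64°, forward 14.4 m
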